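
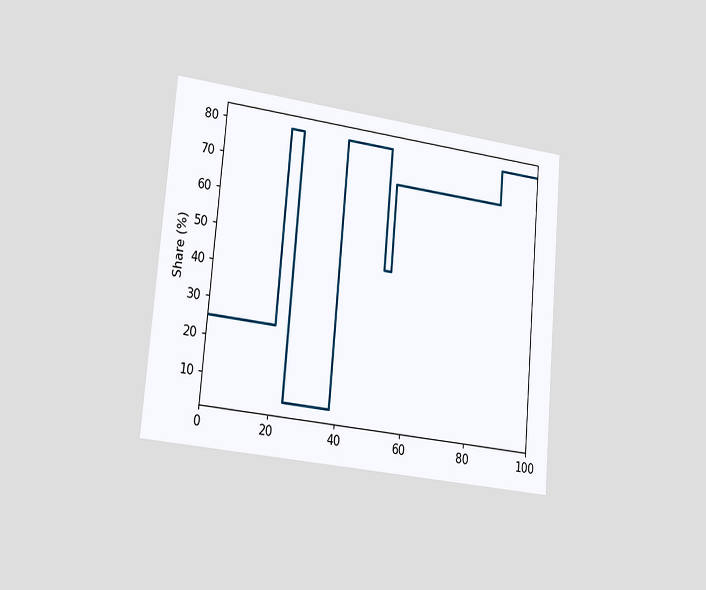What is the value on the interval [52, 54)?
The chart is tilted about 5° clockwise and viewed slightly from the left. On [52, 54) the step sits at 45%.

45%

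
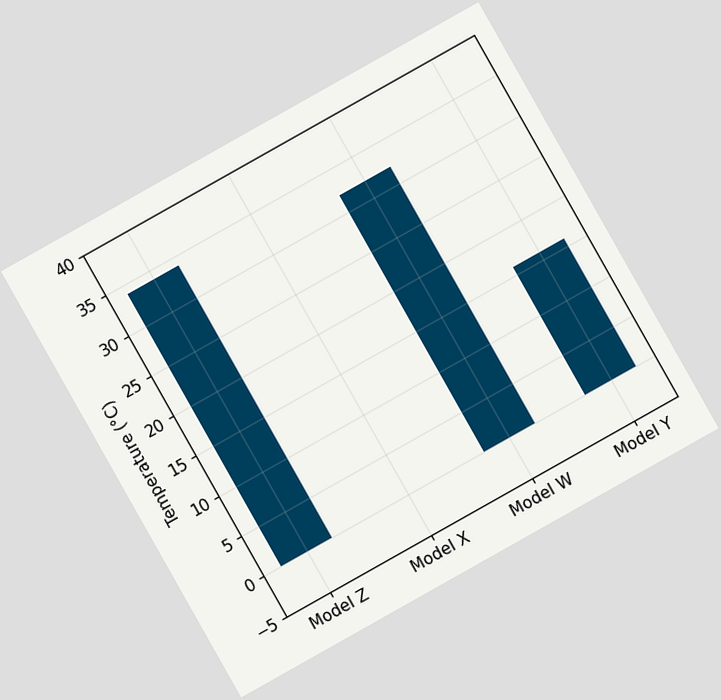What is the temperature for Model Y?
The chart is tilted about 29° counter-clockwise. Reading along the chart's y-axis, the Model Y bar reaches 16°C.

16°C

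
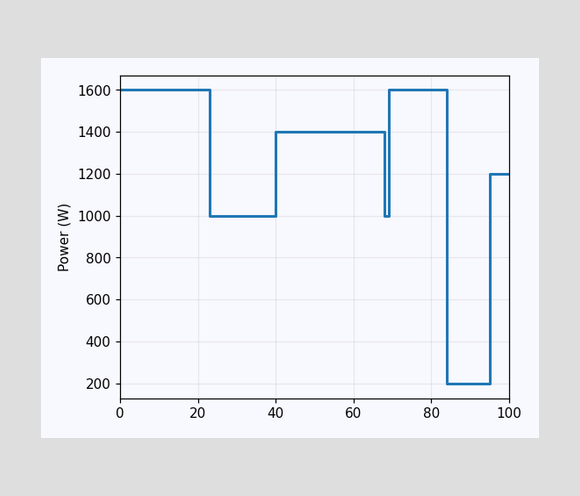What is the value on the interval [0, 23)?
1600W

On [0, 23) the step sits at 1600W.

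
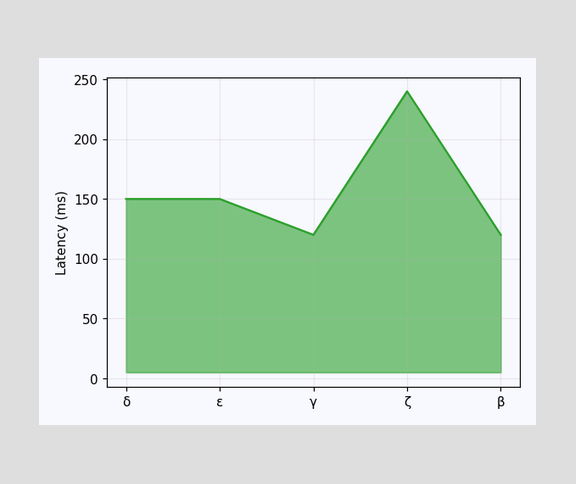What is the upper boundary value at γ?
120ms

At γ the upper boundary is at 120ms.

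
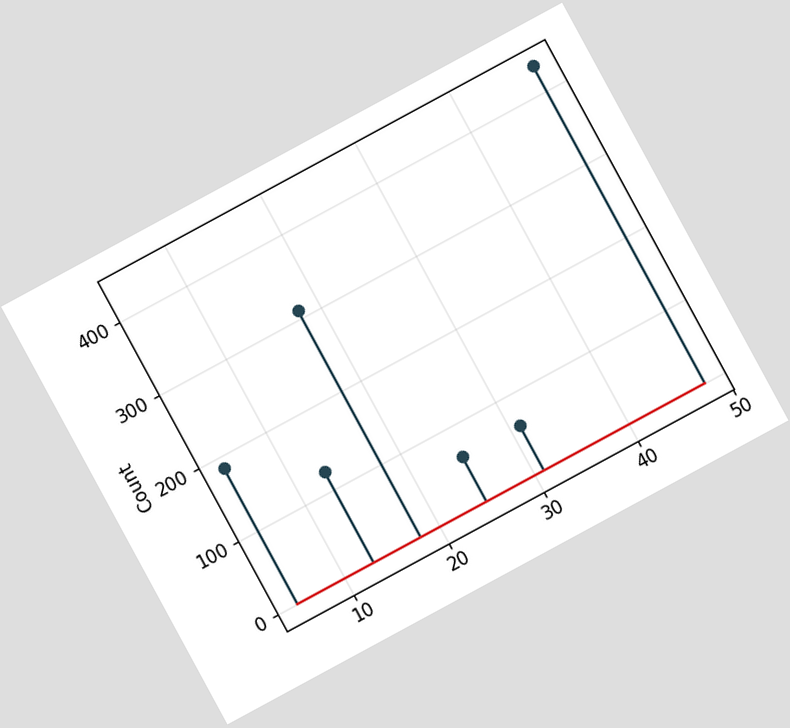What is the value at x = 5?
The chart is tilted about 28° counter-clockwise. The stem at x=5 reaches 186.

186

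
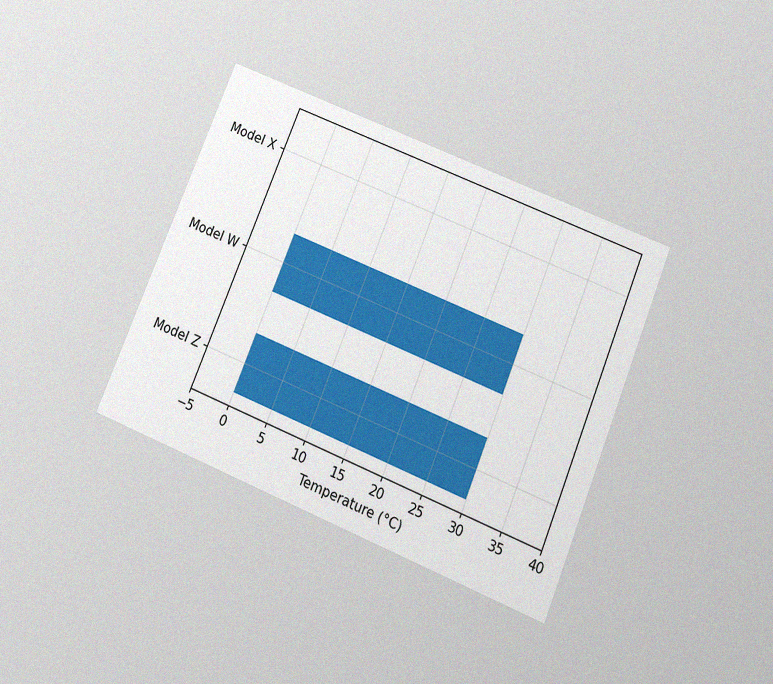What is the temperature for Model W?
30°C

The chart is tilted about 22° clockwise and viewed slightly from below, with some photo noise. Reading along the chart's x-axis, the Model W bar reaches 30°C.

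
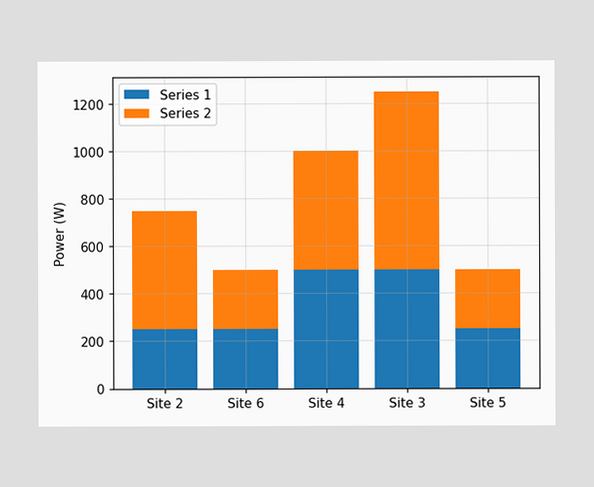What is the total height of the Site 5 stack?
500W

The Site 5 stack's top reaches 500W on the y-axis.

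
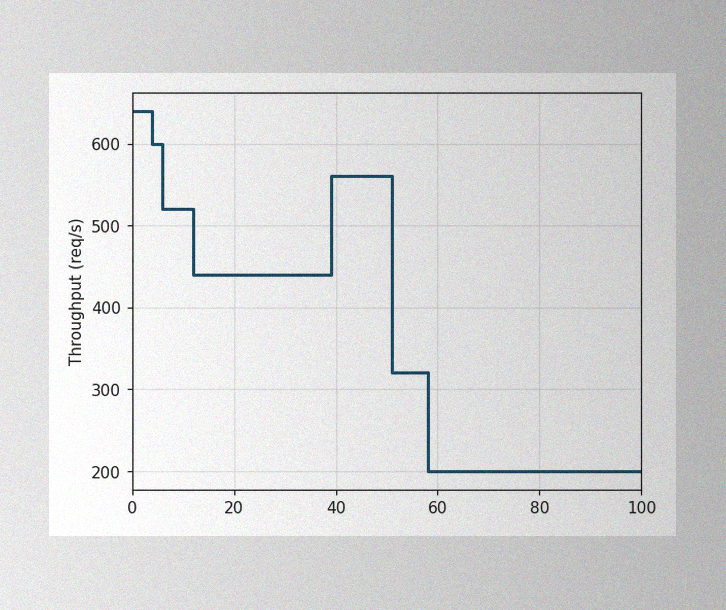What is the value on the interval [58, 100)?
200req/s

The image has some photo noise and uneven lighting. On [58, 100) the step sits at 200req/s.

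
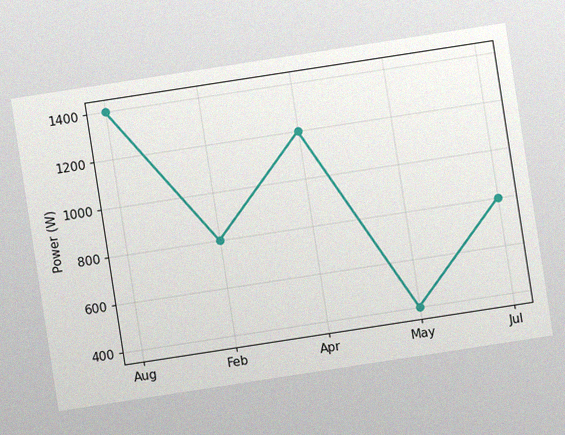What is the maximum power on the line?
The chart is tilted about 9° counter-clockwise, with some photo noise. The highest point is at Aug, and reading across to the y-axis gives 1400W.

1400W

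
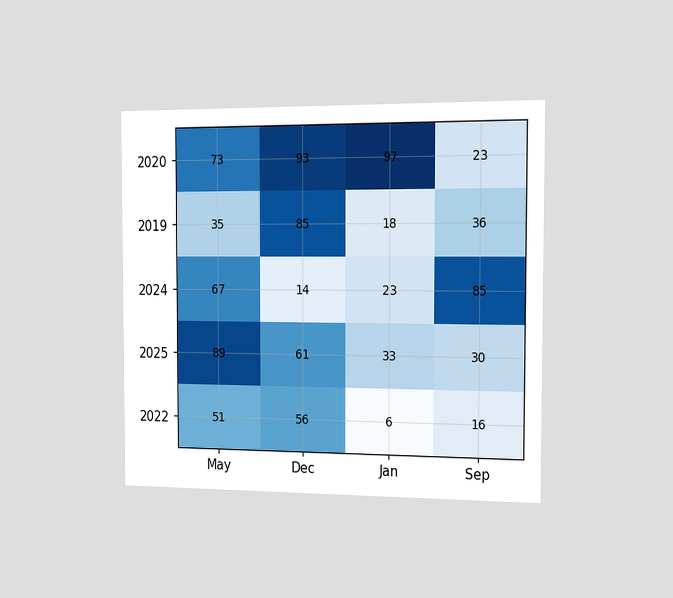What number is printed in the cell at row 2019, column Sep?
The chart is viewed slightly from the right. The (2019, Sep) cell reads 36.

36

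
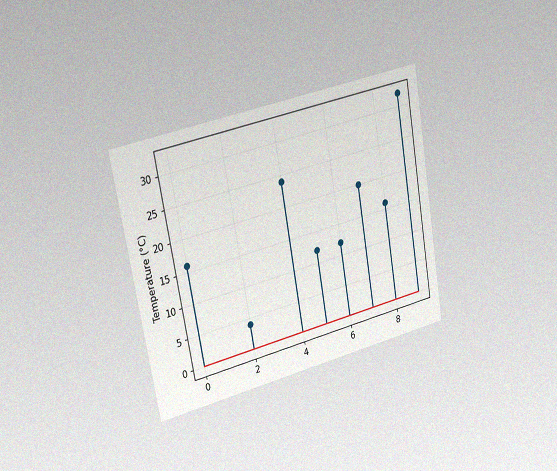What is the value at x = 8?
16°C

The chart is tilted about 10° counter-clockwise and viewed slightly from the left, with some photo noise. The stem at x=8 reaches 16°C.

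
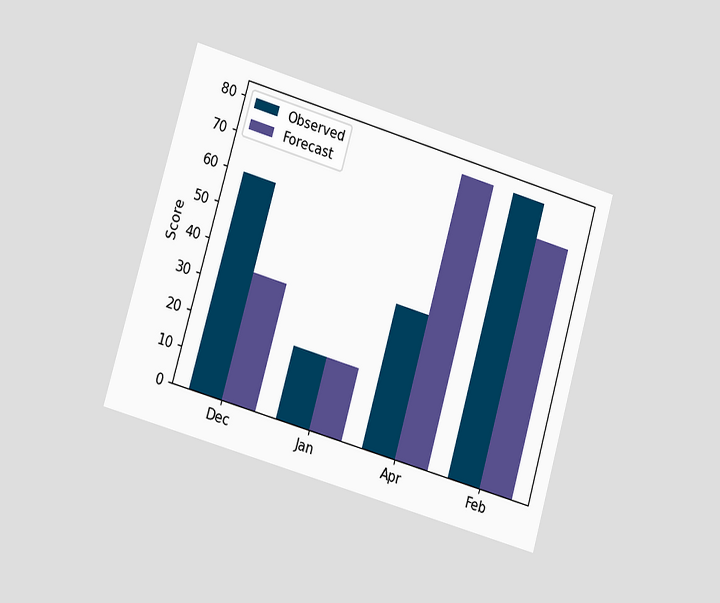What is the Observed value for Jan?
20

The chart is tilted about 16° clockwise and viewed slightly from the left. The Observed bar at Jan reaches 20 on the y-axis.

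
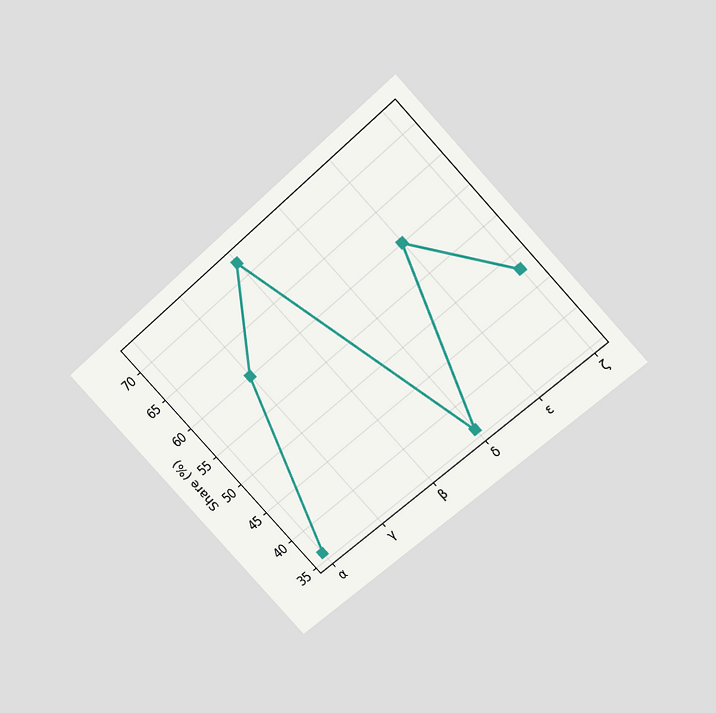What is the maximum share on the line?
The chart is tilted about 43° counter-clockwise and viewed slightly from above. The highest point is at β, and reading across to the y-axis gives 72%.

72%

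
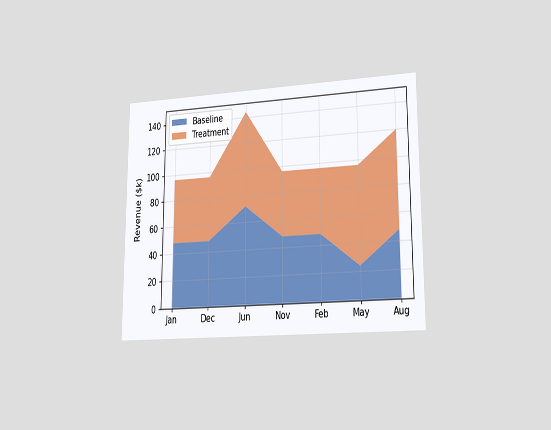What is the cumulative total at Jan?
The chart is viewed slightly from the right. The stacked total at Jan reaches $96k.

$96k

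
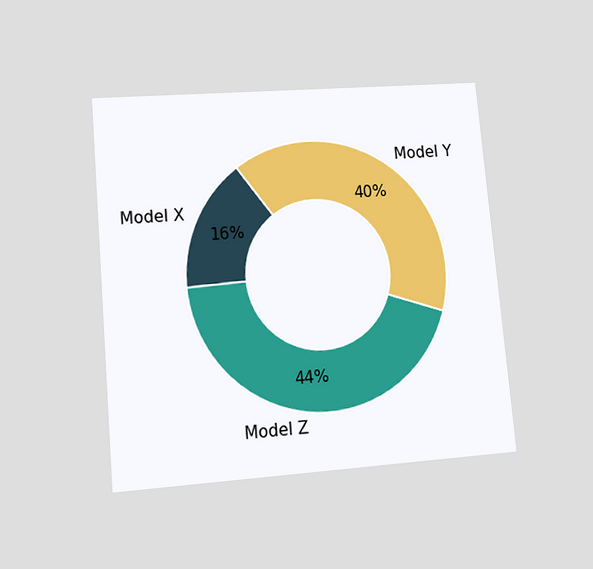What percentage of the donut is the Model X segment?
The chart is tilted about 5° counter-clockwise and viewed at a slight angle. The Model X segment takes up 16% of the ring.

16%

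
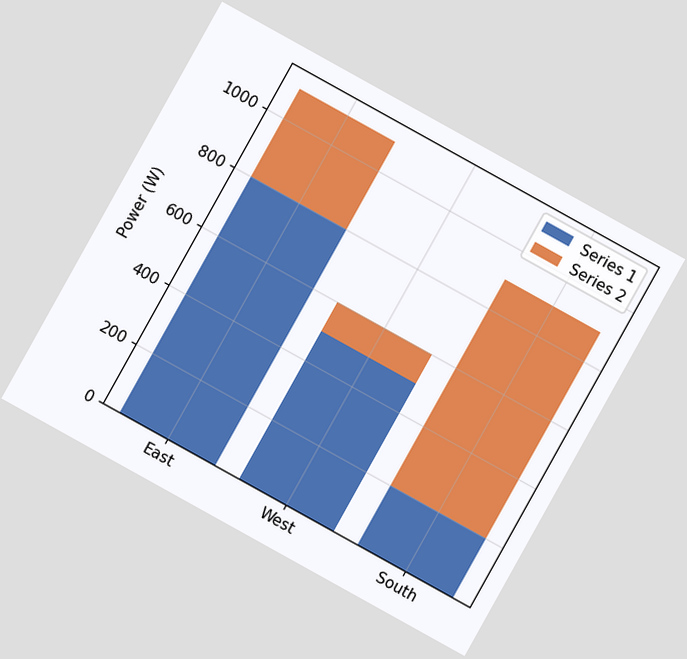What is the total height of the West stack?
The chart is tilted about 29° clockwise. The West stack's top reaches 600W on the y-axis.

600W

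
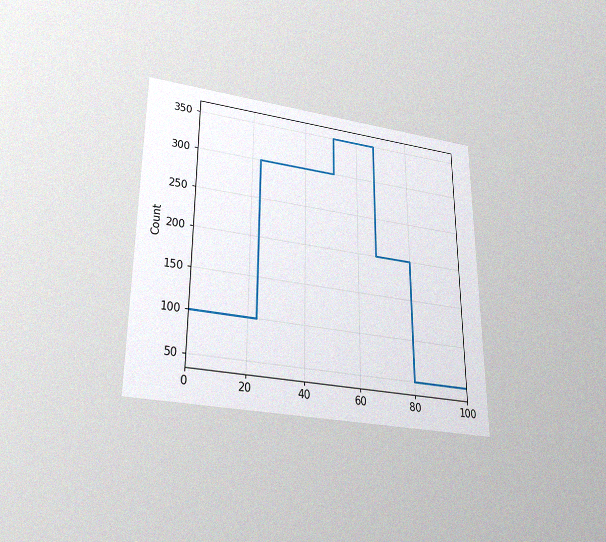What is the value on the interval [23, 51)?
300

The chart is viewed slightly from below, with some photo noise. On [23, 51) the step sits at 300.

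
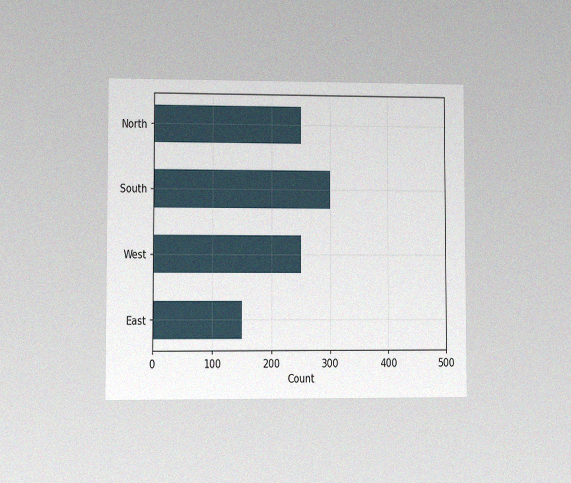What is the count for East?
The chart is viewed at a slight angle, with some photo noise. Reading along the chart's x-axis, the East bar reaches 150.

150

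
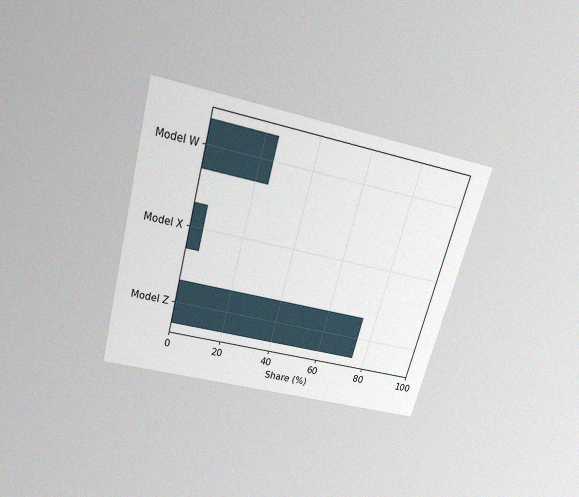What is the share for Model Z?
The chart is tilted about 15° clockwise and viewed slightly from above, with some photo noise. Reading along the chart's x-axis, the Model Z bar reaches 75%.

75%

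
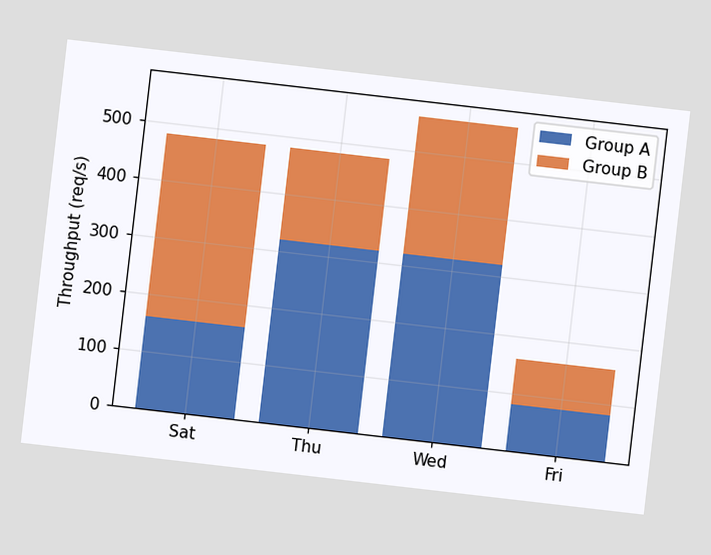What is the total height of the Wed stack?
560req/s

The chart is tilted about 7° clockwise. The Wed stack's top reaches 560req/s on the y-axis.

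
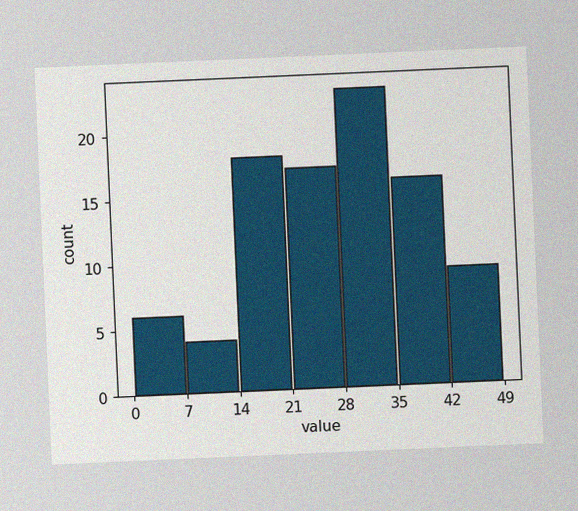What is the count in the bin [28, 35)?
23

The chart is tilted about 3° counter-clockwise, with some photo noise. The [28, 35) bin has height 23.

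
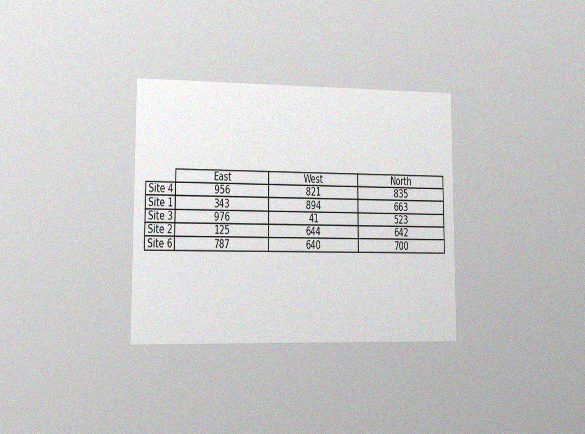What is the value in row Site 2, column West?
644

The chart is viewed slightly from the left, with some photo noise. The (Site 2, West) cell reads 644.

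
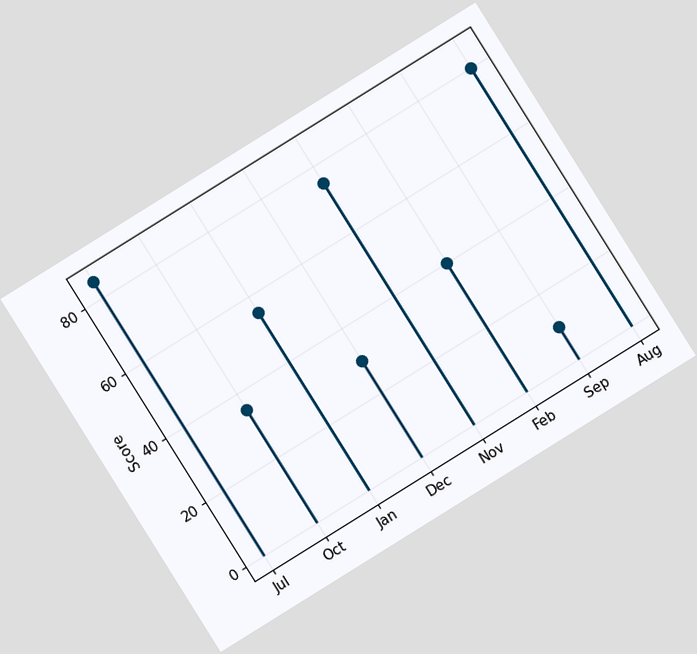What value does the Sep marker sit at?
10

The chart is tilted about 32° counter-clockwise. The Sep marker sits at 10.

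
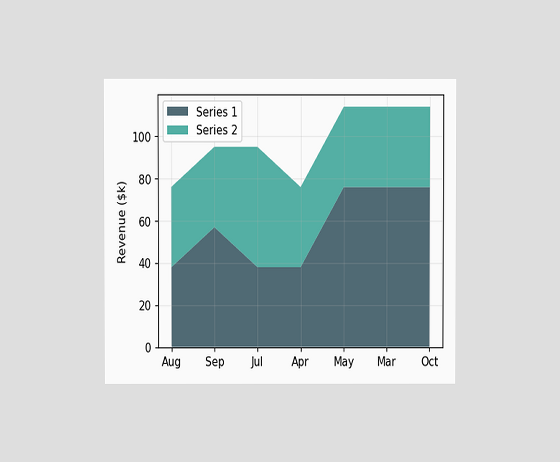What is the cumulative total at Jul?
The chart is viewed at a slight angle. The stacked total at Jul reaches $95k.

$95k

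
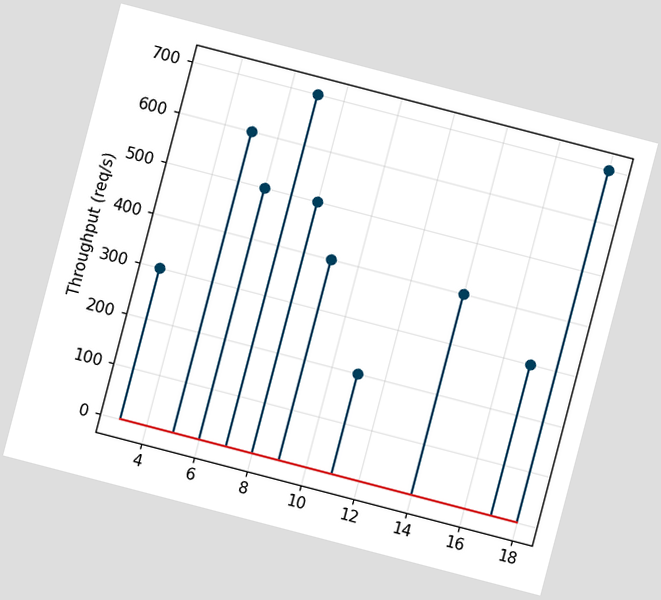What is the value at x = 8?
500req/s

The chart is tilted about 15° clockwise. The stem at x=8 reaches 500req/s.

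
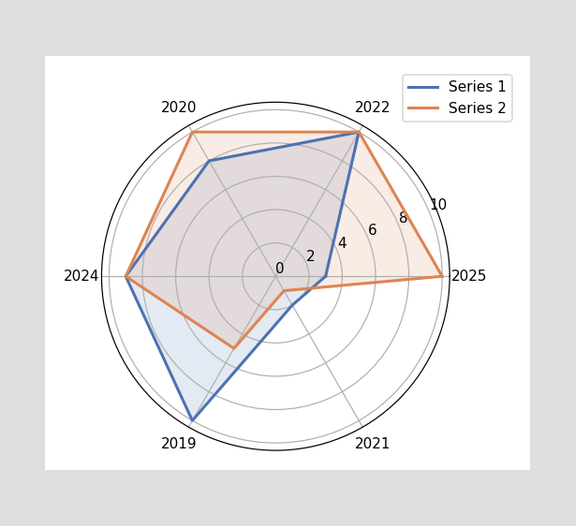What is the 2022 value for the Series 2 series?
On the 2022 axis, Series 2 reaches 10.

10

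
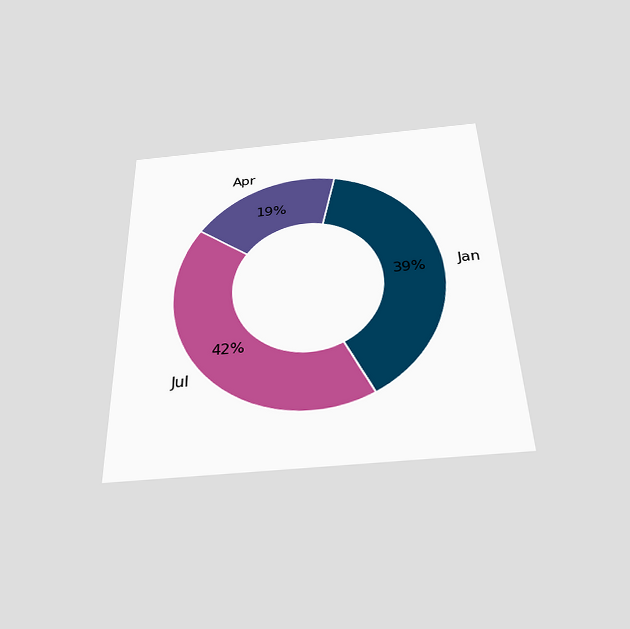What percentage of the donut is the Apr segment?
The chart is viewed slightly from below. The Apr segment takes up 19% of the ring.

19%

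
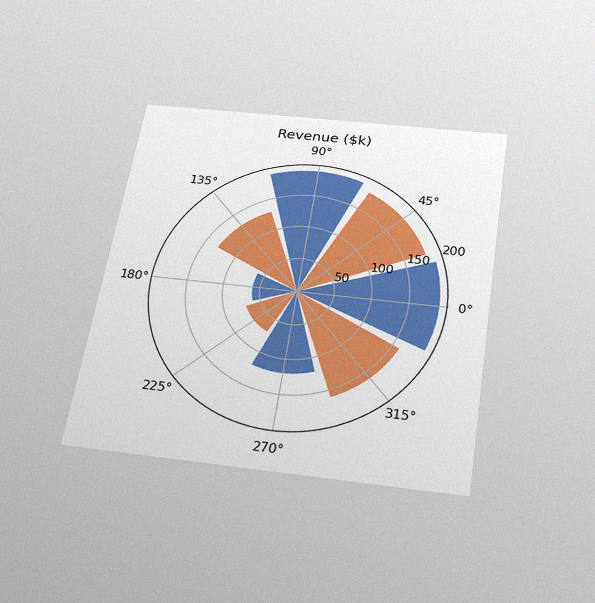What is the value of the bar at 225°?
The chart is tilted about 9° clockwise and viewed slightly from below, with some photo noise. The bar at 225° reaches $70k on the radial axis.

$70k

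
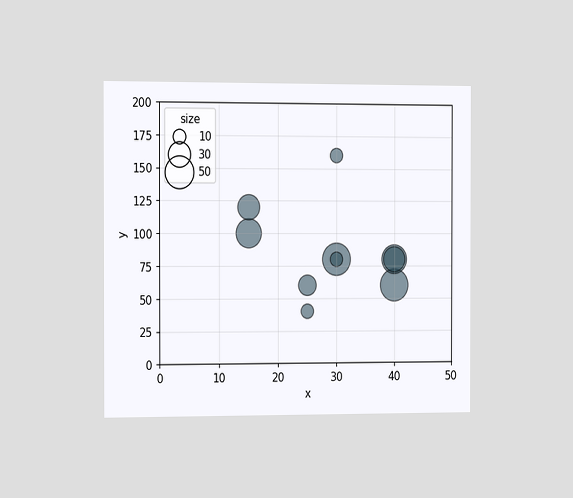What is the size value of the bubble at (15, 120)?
The chart is viewed slightly from the left. Matching the bubble at (15, 120) against the size legend gives 30.

30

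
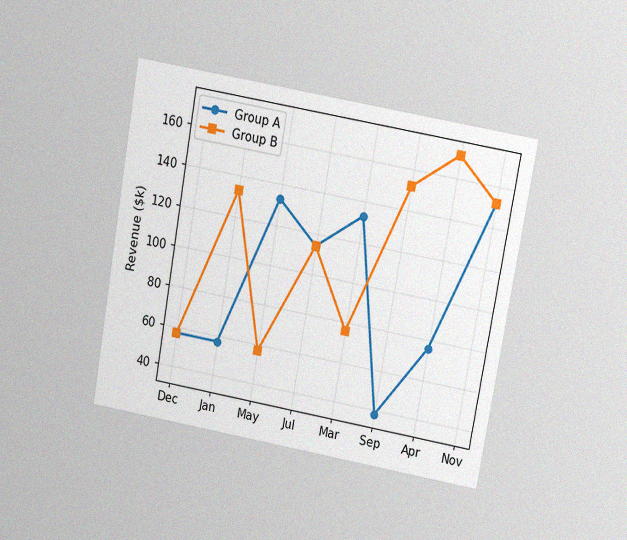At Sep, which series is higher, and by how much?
The chart is tilted about 10° clockwise and viewed at a slight angle, with some photo noise. At Sep, Group B sits above the other line by $114k.

Group B, by $114k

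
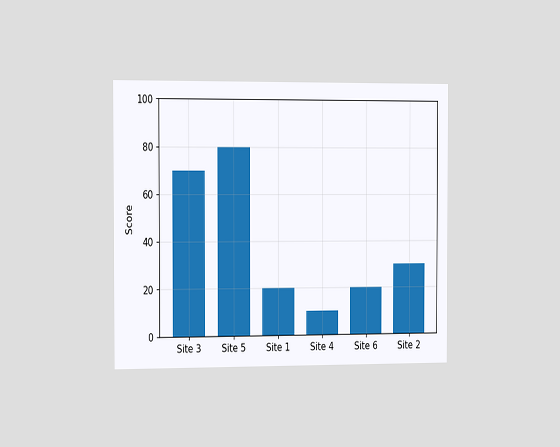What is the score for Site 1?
20

The chart is viewed slightly from the left. Reading along the chart's y-axis, the Site 1 bar reaches 20.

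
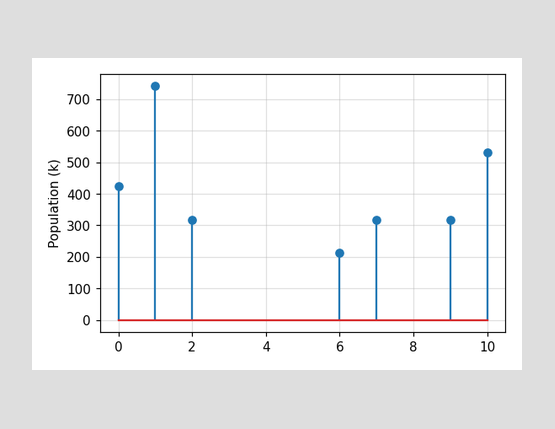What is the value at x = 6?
212k

The stem at x=6 reaches 212k.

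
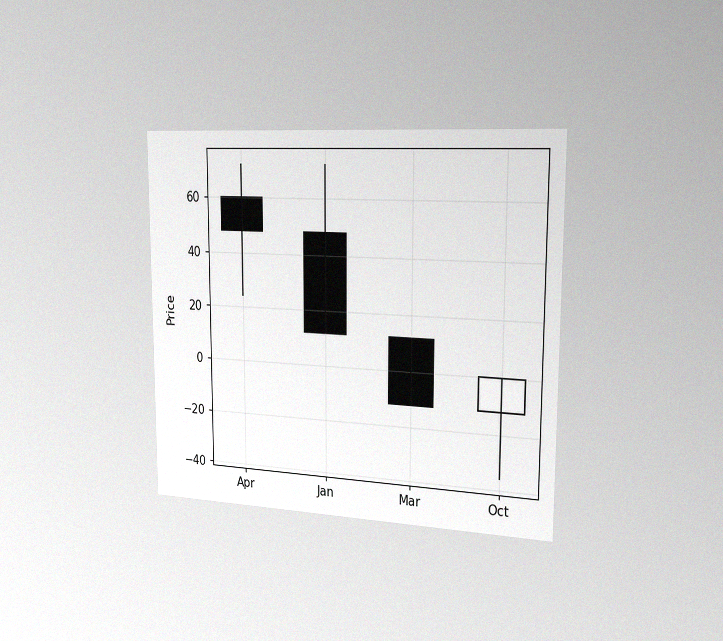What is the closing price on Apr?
The chart is viewed slightly from the right, with some photo noise. The Apr candle closes at 48.

48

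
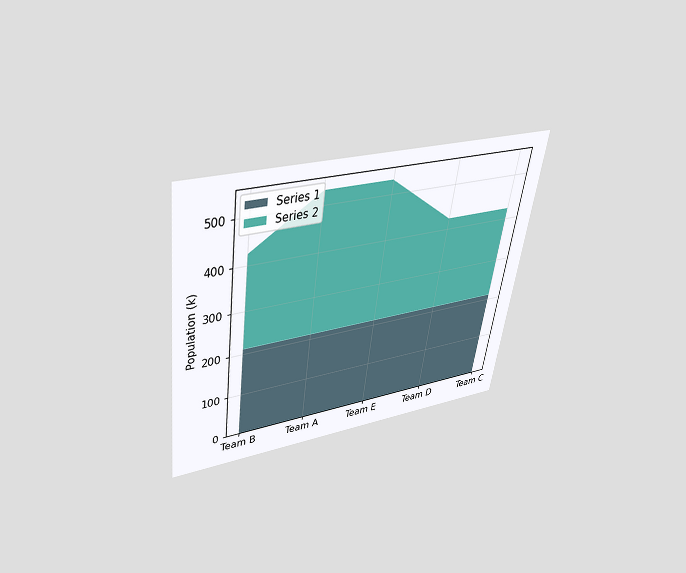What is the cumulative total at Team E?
The chart is tilted about 8° clockwise and viewed slightly from above. The stacked total at Team E reaches 530k.

530k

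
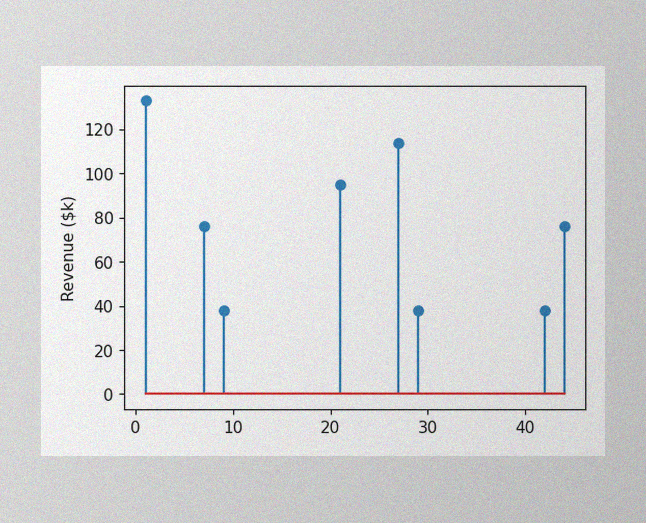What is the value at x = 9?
$38k

The image has some photo noise and uneven lighting. The stem at x=9 reaches $38k.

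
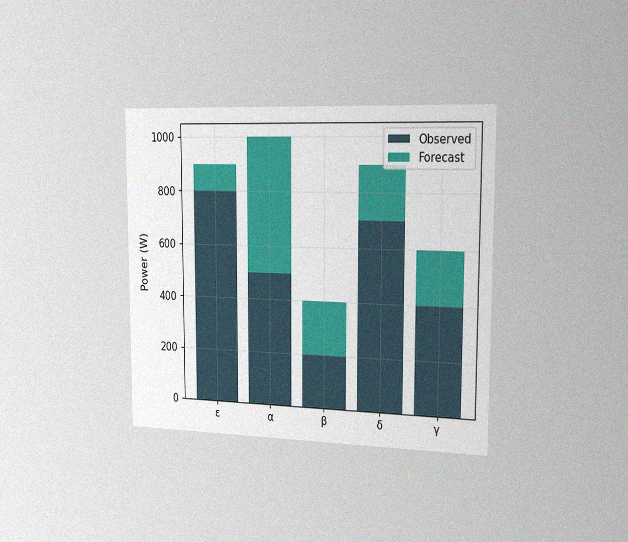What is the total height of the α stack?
1000W

The chart is viewed slightly from the right, with some photo noise. The α stack's top reaches 1000W on the y-axis.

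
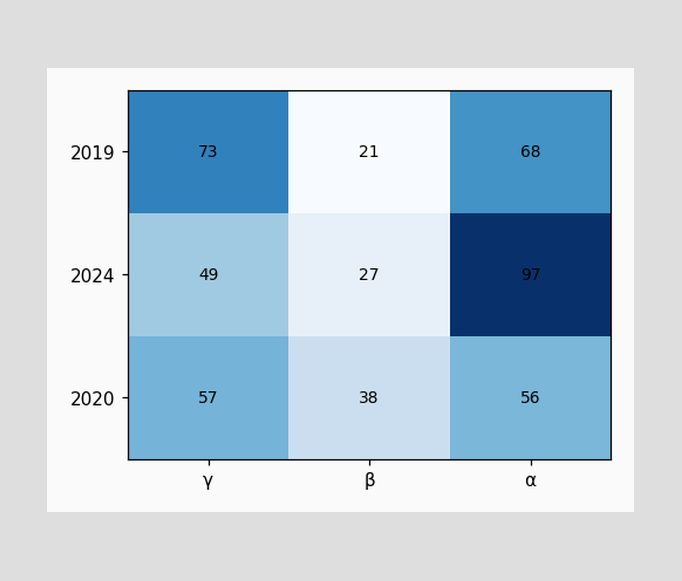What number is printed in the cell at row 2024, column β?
The (2024, β) cell reads 27.

27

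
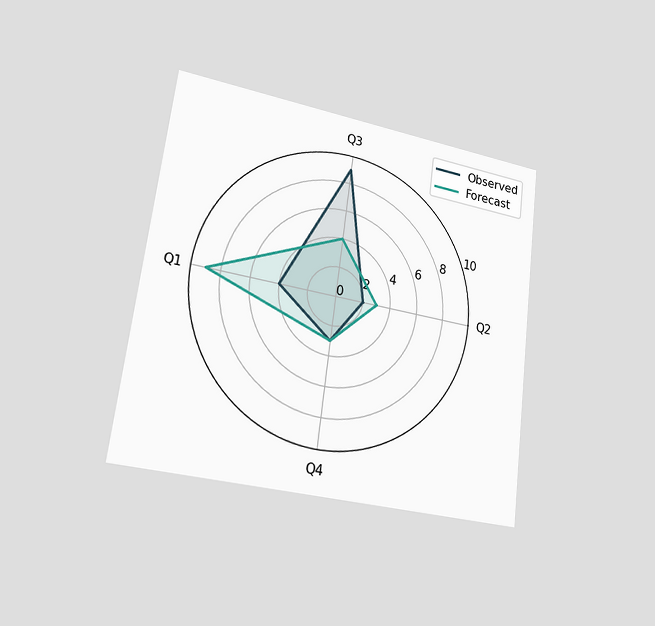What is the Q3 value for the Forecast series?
4

The chart is tilted about 7° clockwise and viewed slightly from the left. On the Q3 axis, Forecast reaches 4.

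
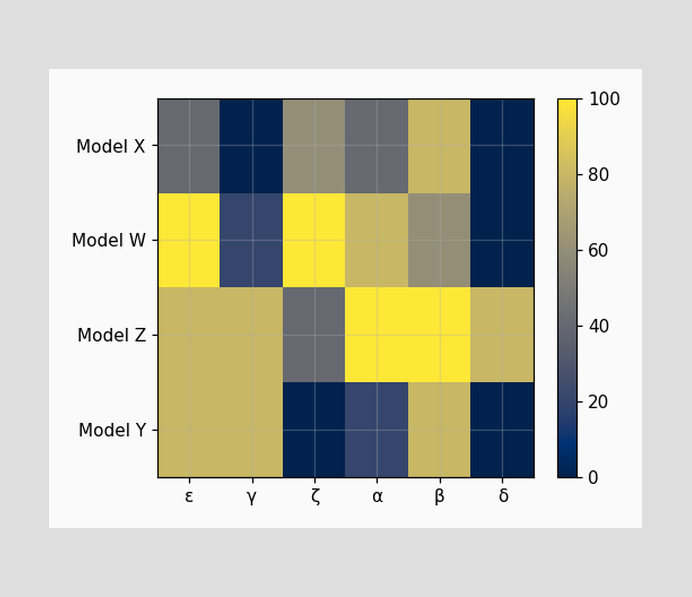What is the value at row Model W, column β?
Matching cell (Model W, β) against the colorbar gives 60.

60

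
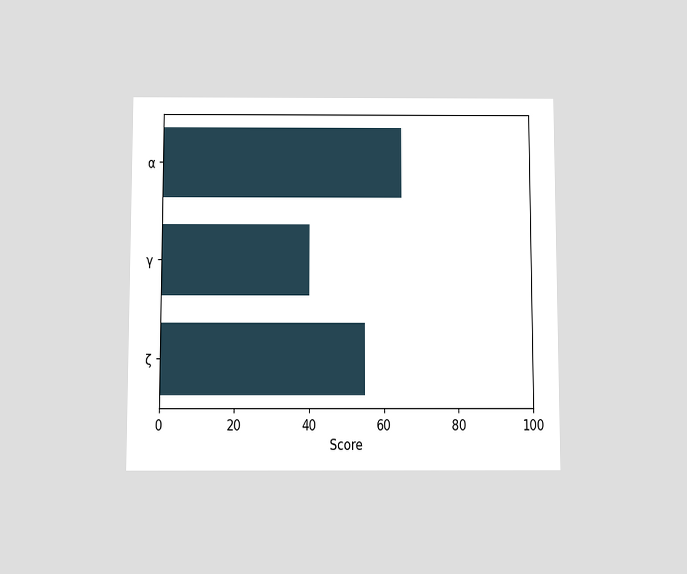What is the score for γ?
The chart is viewed slightly from below. Reading along the chart's x-axis, the γ bar reaches 40.

40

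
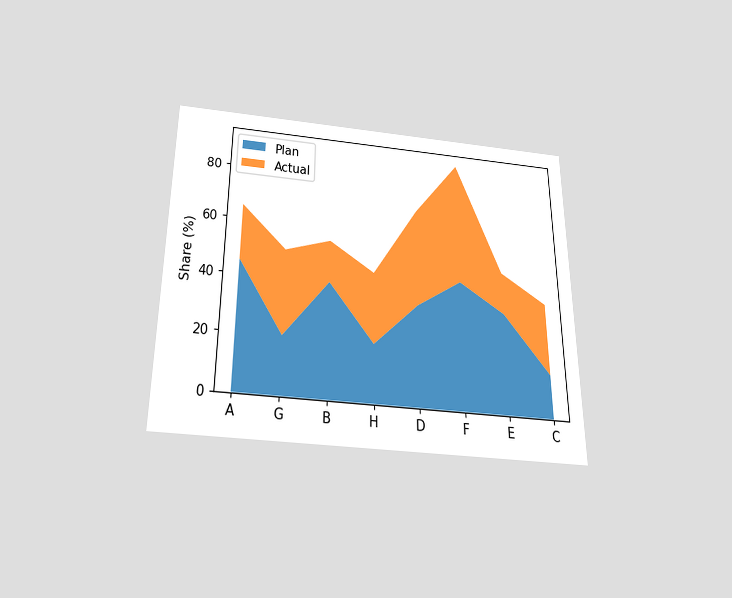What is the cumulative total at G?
50%

The chart is viewed slightly from below. The stacked total at G reaches 50%.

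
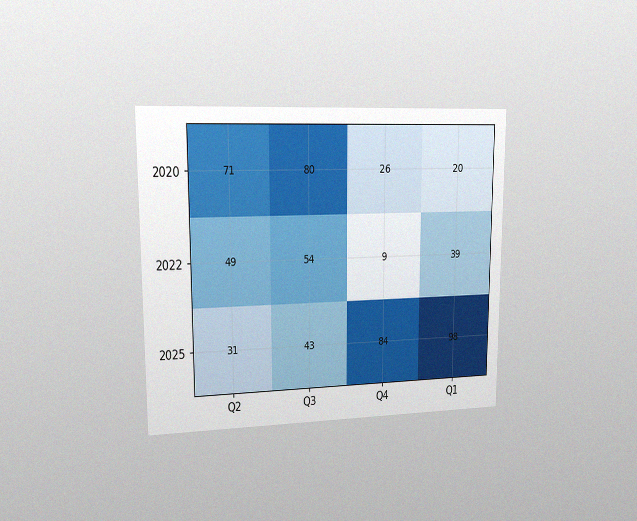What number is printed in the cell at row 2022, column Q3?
The chart is viewed slightly from the left, with some photo noise. The (2022, Q3) cell reads 54.

54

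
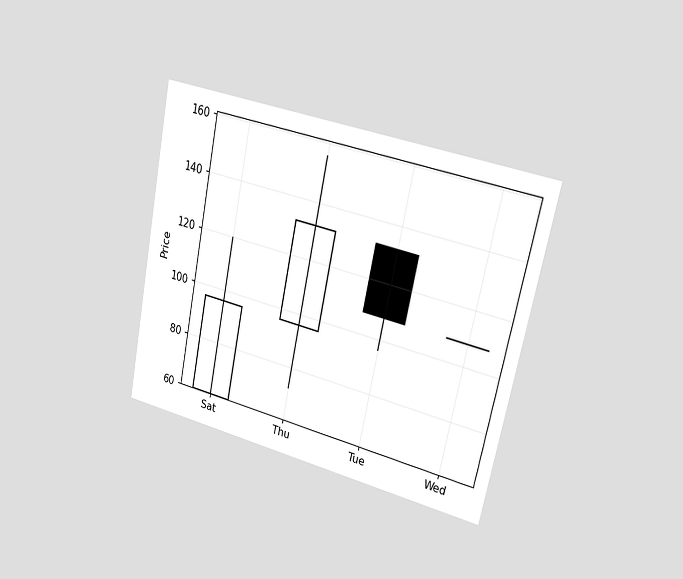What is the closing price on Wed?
The chart is tilted about 12° clockwise and viewed slightly from the right. The Wed candle closes at 108.

108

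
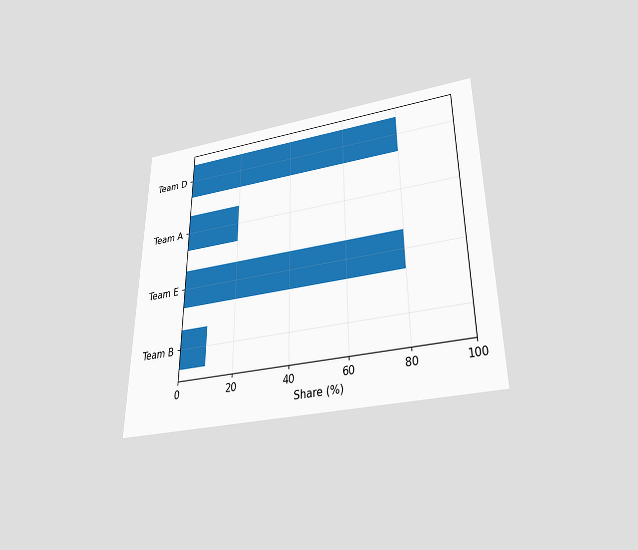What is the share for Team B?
The chart is viewed slightly from below. Reading along the chart's x-axis, the Team B bar reaches 10%.

10%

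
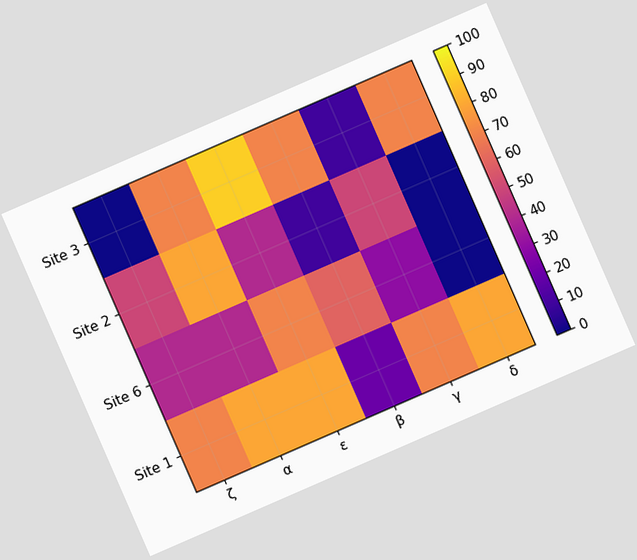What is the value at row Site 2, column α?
80

The chart is tilted about 24° counter-clockwise. Matching cell (Site 2, α) against the colorbar gives 80.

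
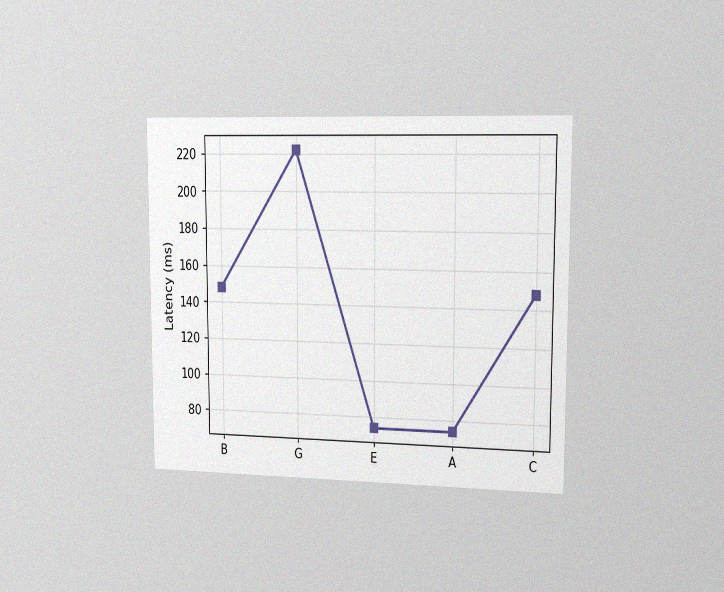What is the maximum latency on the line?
222ms

The chart is viewed slightly from the right, with some photo noise. The highest point is at G, and reading across to the y-axis gives 222ms.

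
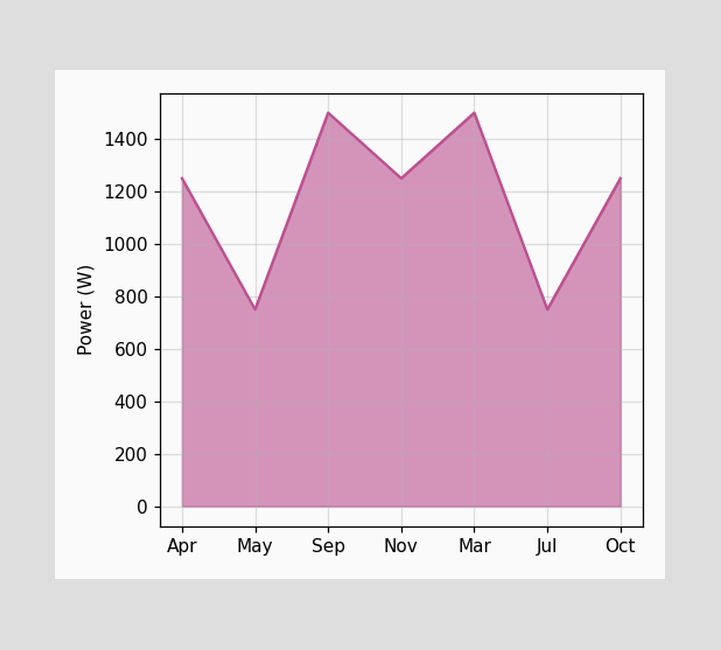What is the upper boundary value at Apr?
At Apr the upper boundary is at 1250W.

1250W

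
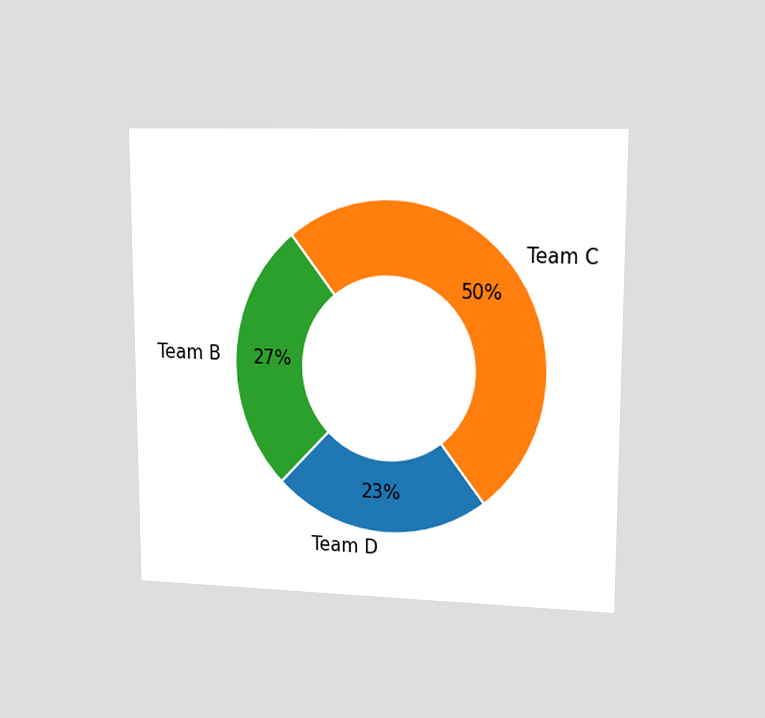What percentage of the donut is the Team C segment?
50%

The chart is viewed at a slight angle. The Team C segment takes up 50% of the ring.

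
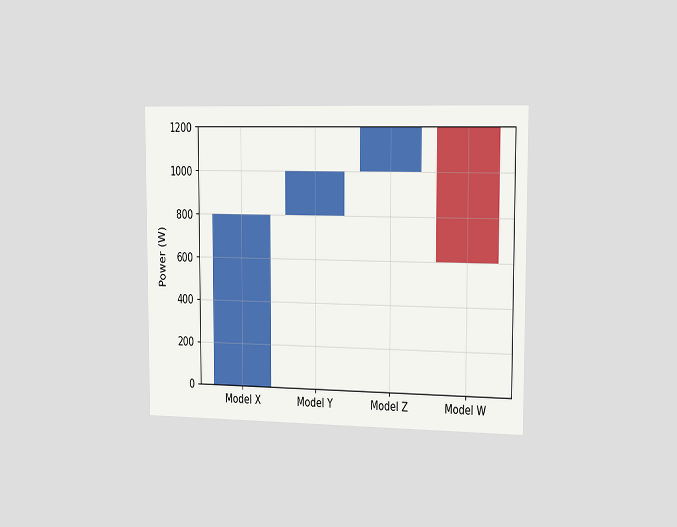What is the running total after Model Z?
The chart is viewed slightly from the right. After Model Z the running total reaches 1200W.

1200W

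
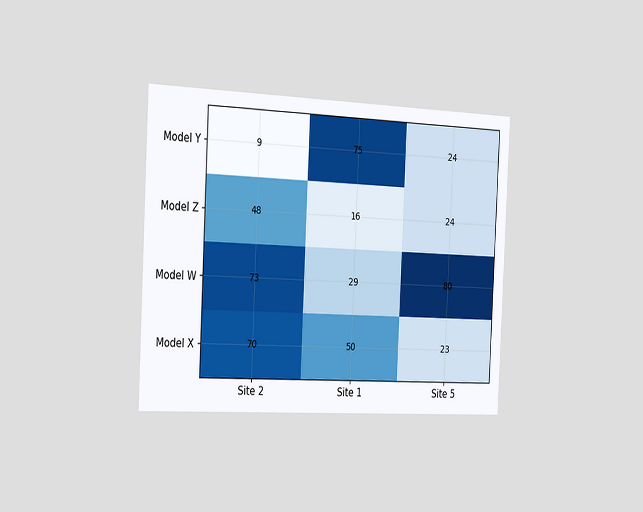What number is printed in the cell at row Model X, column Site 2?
The chart is tilted about 3° clockwise and viewed slightly from the left. The (Model X, Site 2) cell reads 70.

70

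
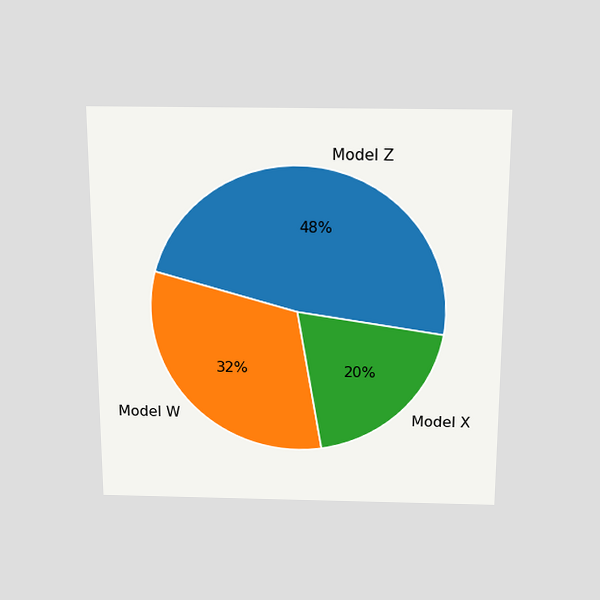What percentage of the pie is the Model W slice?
The chart is viewed slightly from above. The Model W slice takes up 32% of the pie.

32%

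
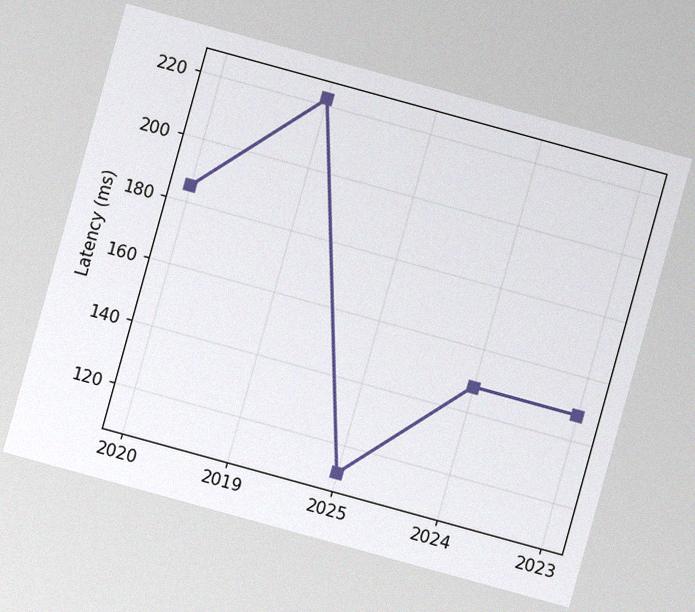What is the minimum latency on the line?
111ms

The chart is tilted about 15° clockwise, with some photo noise. The lowest point is at 2025, and reading across to the y-axis gives 111ms.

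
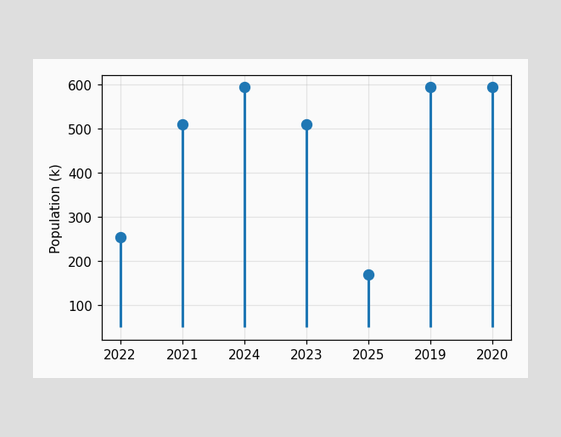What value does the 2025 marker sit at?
170k

The 2025 marker sits at 170k.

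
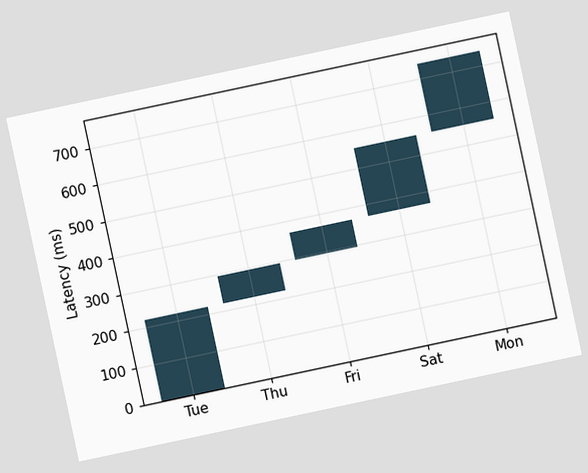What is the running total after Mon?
The chart is tilted about 12° counter-clockwise. After Mon the running total reaches 740ms.

740ms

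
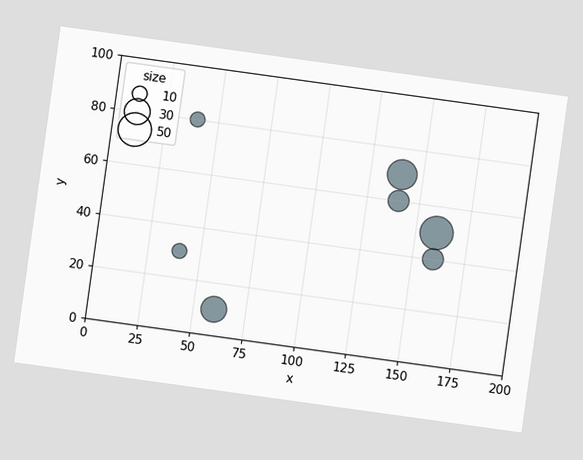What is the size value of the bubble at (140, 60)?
The chart is tilted about 8° clockwise. Matching the bubble at (140, 60) against the size legend gives 20.

20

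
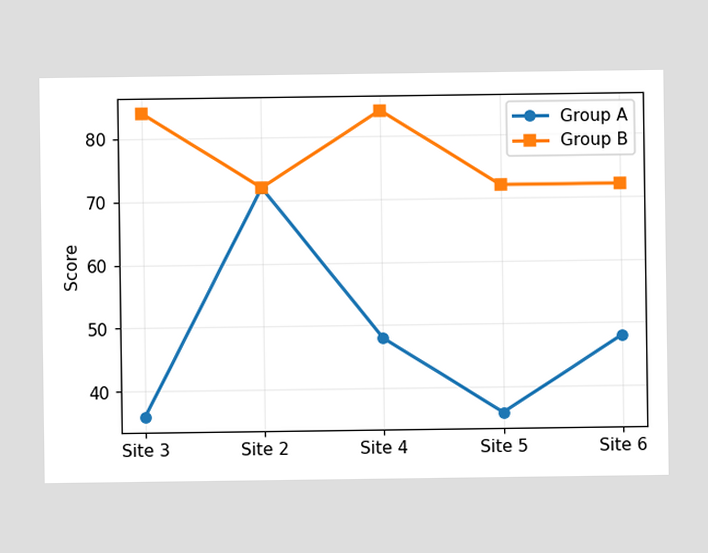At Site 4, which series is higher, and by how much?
Group B, by 36

At Site 4, Group B sits above the other line by 36.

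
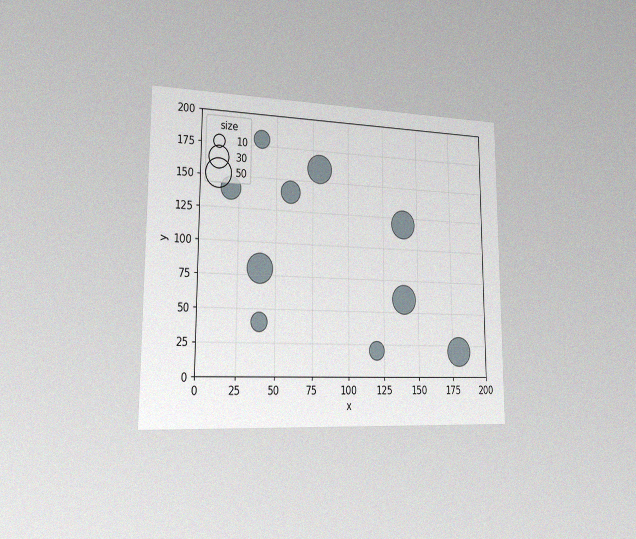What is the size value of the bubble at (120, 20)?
The chart is viewed slightly from the left, with some photo noise. Matching the bubble at (120, 20) against the size legend gives 20.

20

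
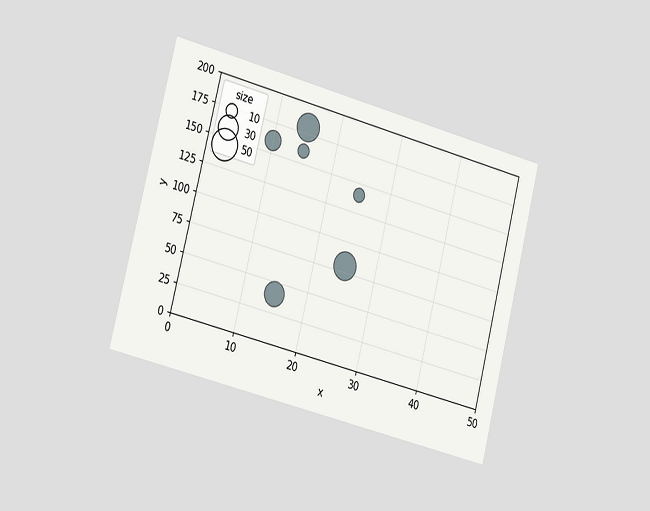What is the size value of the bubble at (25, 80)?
40

The chart is tilted about 14° clockwise and viewed slightly from the left. Matching the bubble at (25, 80) against the size legend gives 40.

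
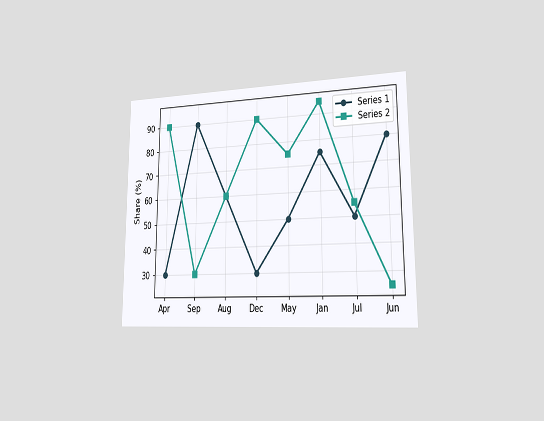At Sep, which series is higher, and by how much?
The chart is viewed slightly from the right. At Sep, Series 1 sits above the other line by 60%.

Series 1, by 60%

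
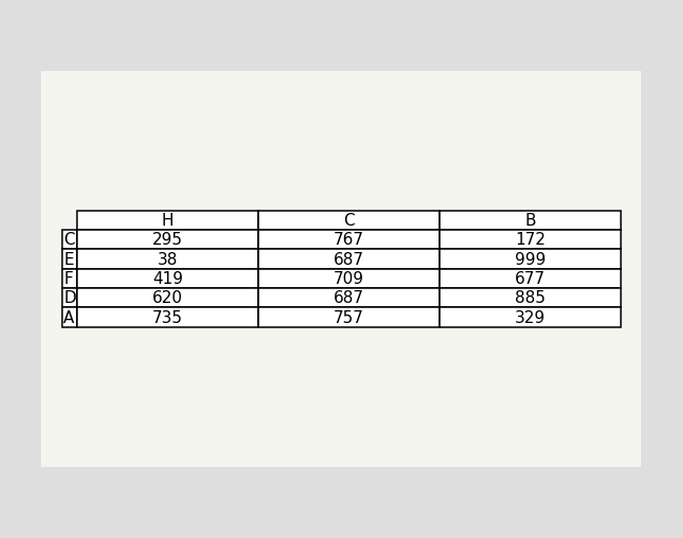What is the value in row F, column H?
419

The (F, H) cell reads 419.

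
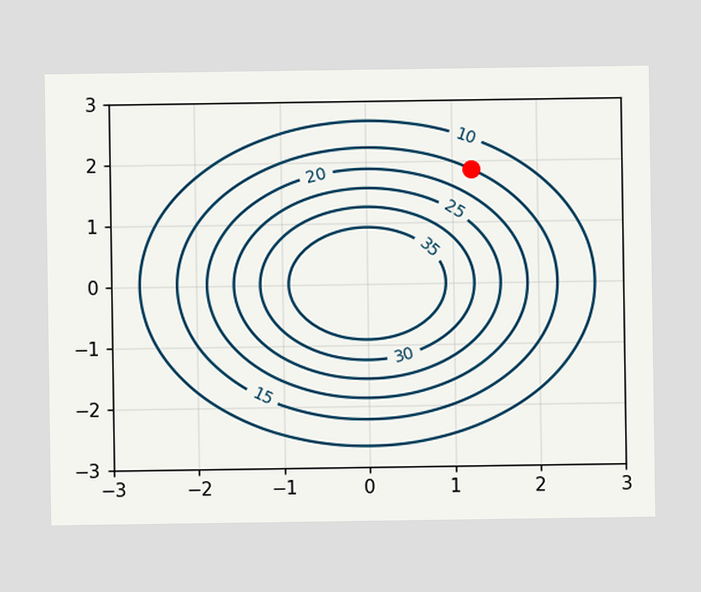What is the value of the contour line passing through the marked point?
15

The marked point sits on the contour labelled 15.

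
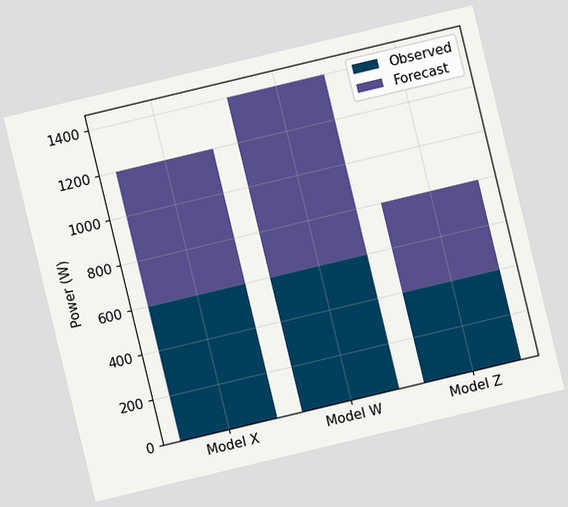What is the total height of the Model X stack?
1200W

The chart is tilted about 13° counter-clockwise. The Model X stack's top reaches 1200W on the y-axis.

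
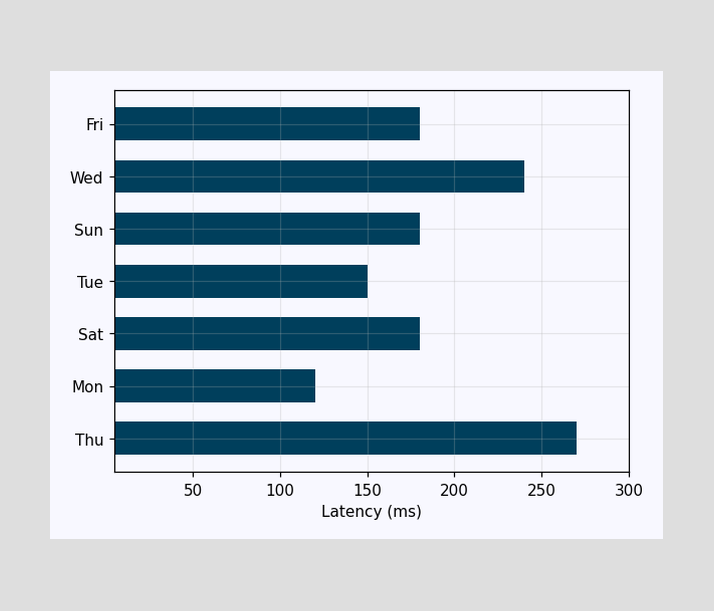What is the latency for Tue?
Reading along the chart's x-axis, the Tue bar reaches 150ms.

150ms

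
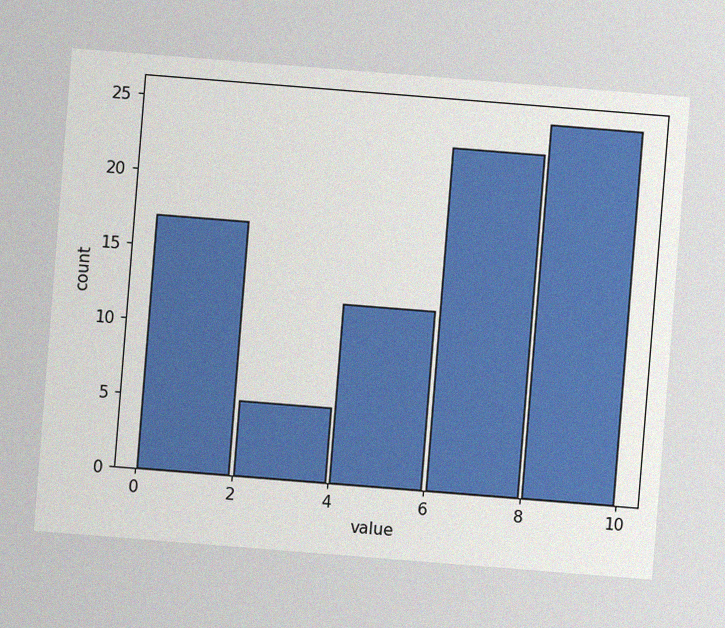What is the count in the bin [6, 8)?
23

The chart is tilted about 5° clockwise, with some photo noise. The [6, 8) bin has height 23.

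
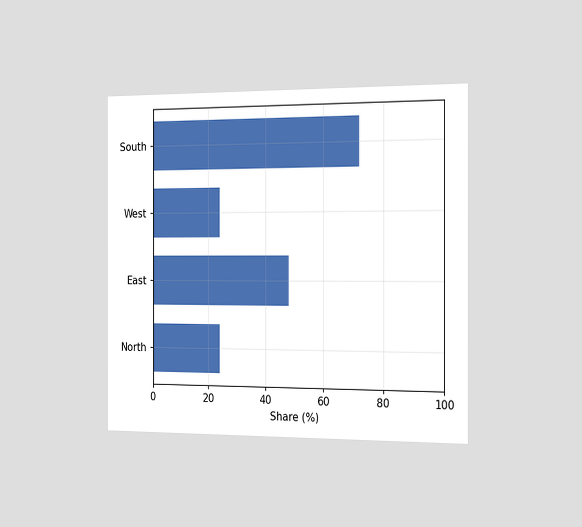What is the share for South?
72%

The chart is viewed slightly from the right. Reading along the chart's x-axis, the South bar reaches 72%.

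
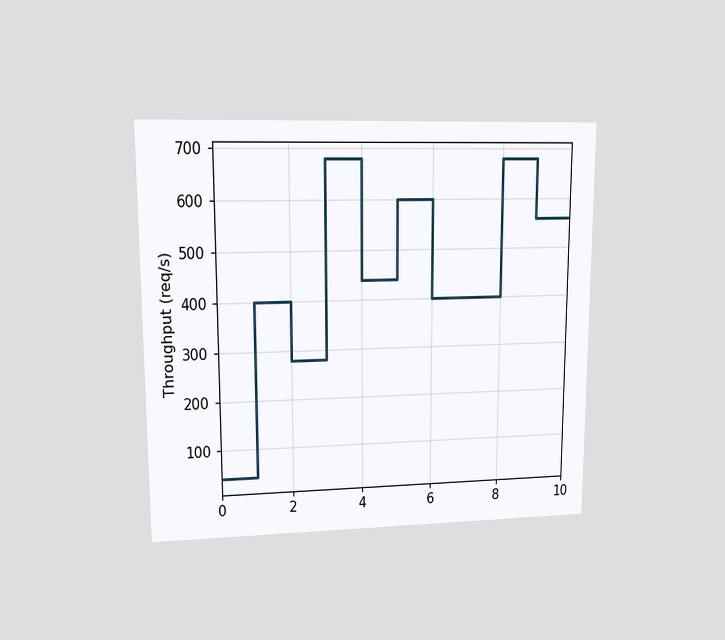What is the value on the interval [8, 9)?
The chart is viewed at a slight angle. On [8, 9) the step sits at 680req/s.

680req/s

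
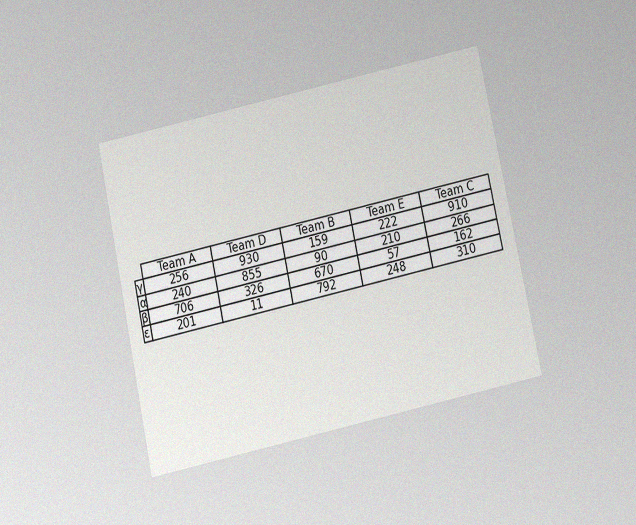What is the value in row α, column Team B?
The chart is tilted about 12° counter-clockwise and viewed slightly from below, with some photo noise. The (α, Team B) cell reads 90.

90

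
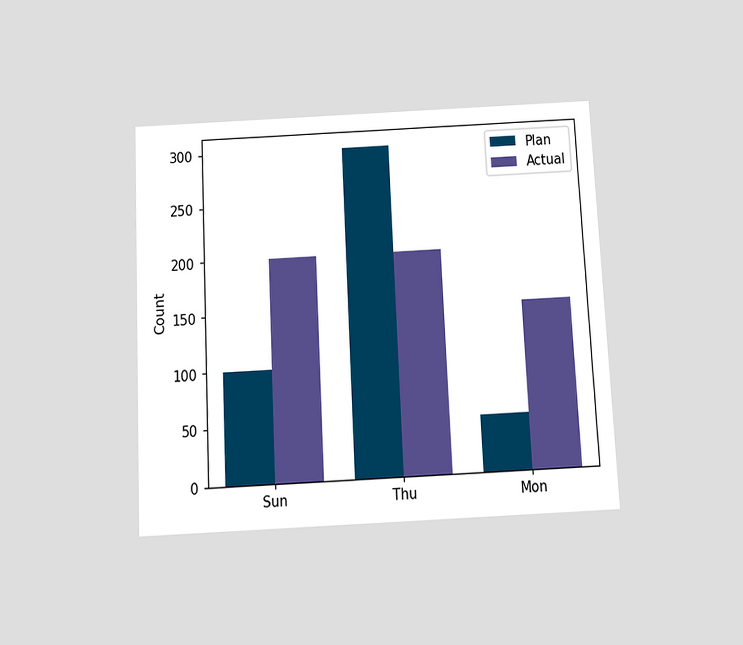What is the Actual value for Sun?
200

The chart is tilted about 3° counter-clockwise and viewed slightly from below. The Actual bar at Sun reaches 200 on the y-axis.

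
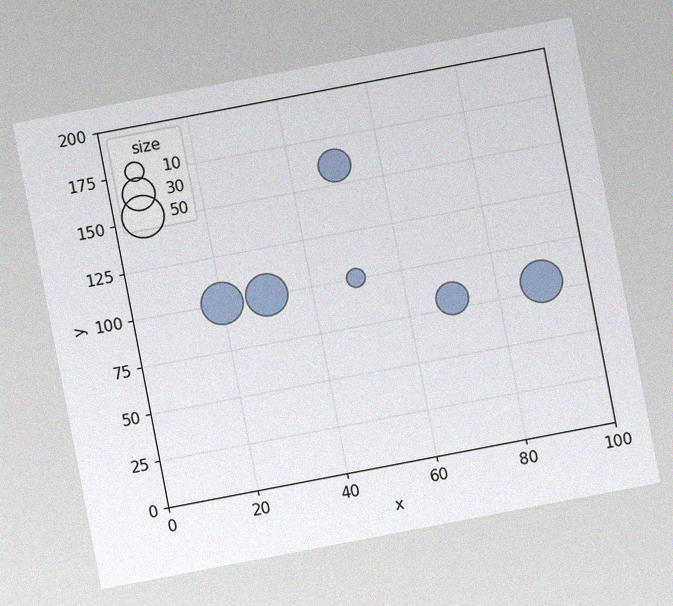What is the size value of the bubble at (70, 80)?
The chart is tilted about 11° counter-clockwise, with some photo noise. Matching the bubble at (70, 80) against the size legend gives 30.

30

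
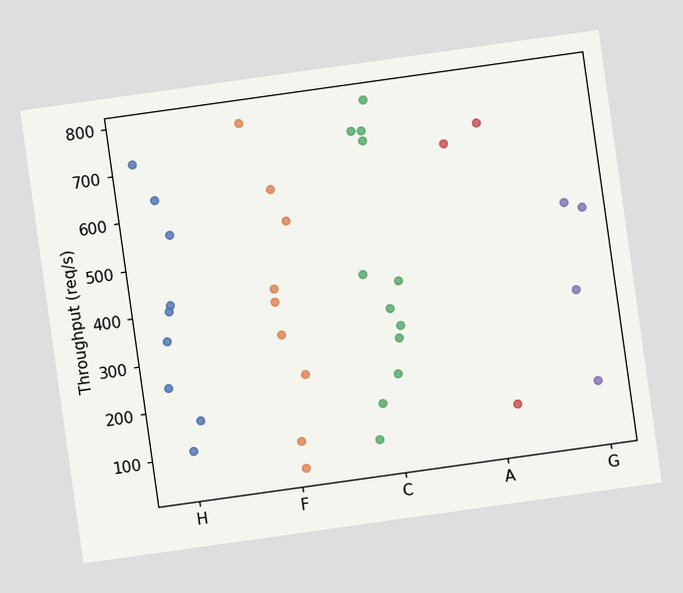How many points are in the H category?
The chart is tilted about 8° counter-clockwise. Counting the markers in the H column gives 9.

9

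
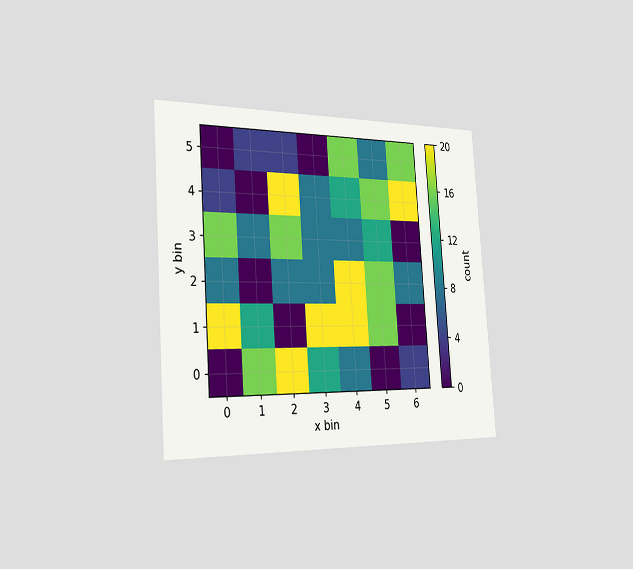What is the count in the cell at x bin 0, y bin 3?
16

The chart is tilted about 4° counter-clockwise and viewed slightly from the left. Matching the cell (0, 3) against the colorbar gives 16.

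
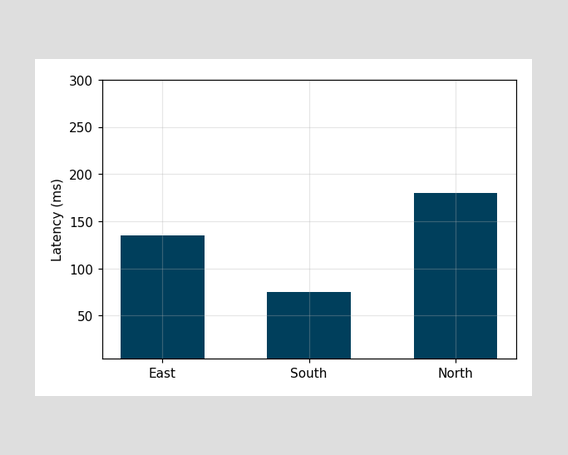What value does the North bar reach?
Reading along the chart's y-axis, the North bar reaches 180ms.

180ms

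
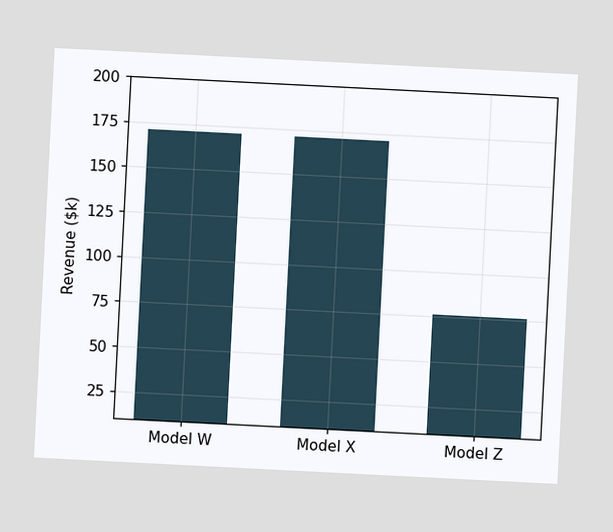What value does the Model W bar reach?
$171k

The chart is tilted about 3° clockwise. Reading along the chart's y-axis, the Model W bar reaches $171k.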